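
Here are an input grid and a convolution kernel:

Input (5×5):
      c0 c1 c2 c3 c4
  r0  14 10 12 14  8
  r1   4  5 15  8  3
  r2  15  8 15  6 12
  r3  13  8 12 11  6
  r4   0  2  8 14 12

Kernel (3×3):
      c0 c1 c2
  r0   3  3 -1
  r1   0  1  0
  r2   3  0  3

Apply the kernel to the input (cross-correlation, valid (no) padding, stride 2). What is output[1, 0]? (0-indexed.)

The receptive field on the input at this output position is [15 8 15 / 13 8 12 / 0 2 8]. Elementwise product with the kernel and sum: 15·3 + 8·3 + 15·-1 + 8·1 + 0·3 + 8·3.

86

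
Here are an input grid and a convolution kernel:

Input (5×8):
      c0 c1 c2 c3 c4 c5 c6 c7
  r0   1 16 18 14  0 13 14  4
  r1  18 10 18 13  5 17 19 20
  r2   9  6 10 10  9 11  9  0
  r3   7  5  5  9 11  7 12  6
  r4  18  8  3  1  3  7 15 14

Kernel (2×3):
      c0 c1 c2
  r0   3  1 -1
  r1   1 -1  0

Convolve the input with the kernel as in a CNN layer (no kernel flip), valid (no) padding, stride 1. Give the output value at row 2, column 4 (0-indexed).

The receptive field on the input at this output position is [9 11 9 / 11 7 12]. Elementwise product with the kernel and sum: 9·3 + 11·1 + 9·-1 + 11·1 + 7·-1.

33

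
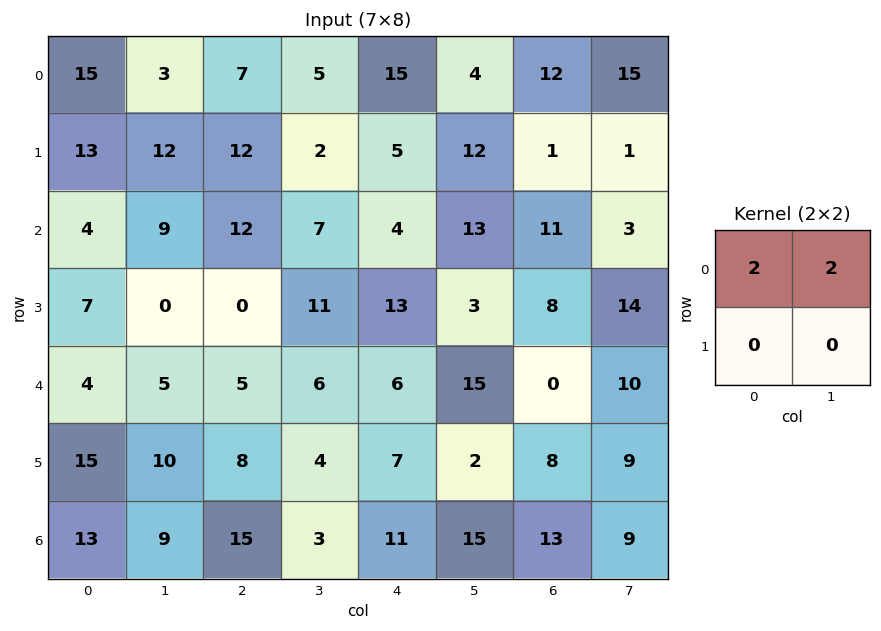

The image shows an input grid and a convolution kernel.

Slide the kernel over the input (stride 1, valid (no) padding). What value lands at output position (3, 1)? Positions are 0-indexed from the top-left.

The receptive field on the input at this output position is [0 0 / 5 5]. Elementwise product with the kernel and sum: 0·2 + 0·2.

0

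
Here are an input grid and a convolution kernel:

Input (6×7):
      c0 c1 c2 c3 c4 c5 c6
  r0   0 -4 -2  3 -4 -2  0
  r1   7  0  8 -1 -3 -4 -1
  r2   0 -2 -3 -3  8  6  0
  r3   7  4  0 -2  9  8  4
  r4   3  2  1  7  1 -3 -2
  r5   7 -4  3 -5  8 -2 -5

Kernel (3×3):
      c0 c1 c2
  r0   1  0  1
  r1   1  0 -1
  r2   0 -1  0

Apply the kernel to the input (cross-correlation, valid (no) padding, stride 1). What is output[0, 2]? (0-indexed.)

The receptive field on the input at this output position is [-2 3 -4 / 8 -1 -3 / -3 -3 8]. Elementwise product with the kernel and sum: -2·1 + -4·1 + 8·1 + -3·-1 + -3·-1.

8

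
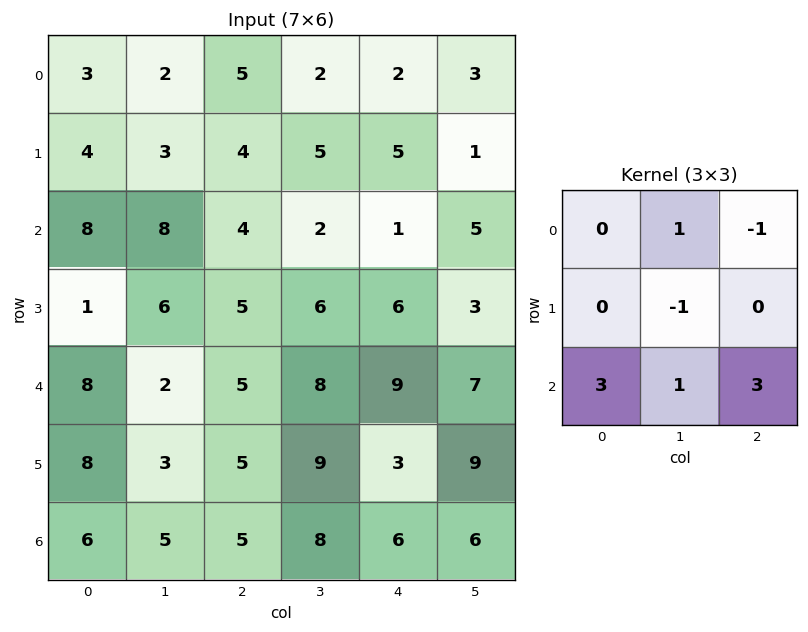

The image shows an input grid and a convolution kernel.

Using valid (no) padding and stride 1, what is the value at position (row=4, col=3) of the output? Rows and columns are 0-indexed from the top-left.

The receptive field on the input at this output position is [8 9 7 / 9 3 9 / 8 6 6]. Elementwise product with the kernel and sum: 9·1 + 7·-1 + 3·-1 + 8·3 + 6·1 + 6·3.

47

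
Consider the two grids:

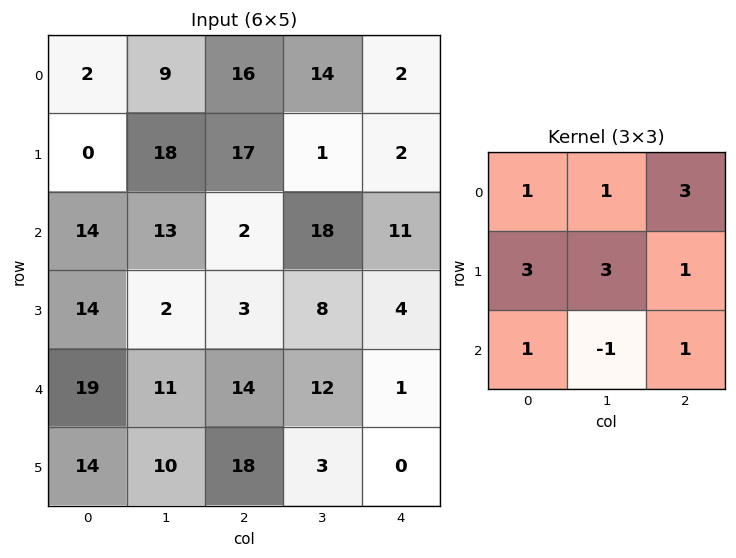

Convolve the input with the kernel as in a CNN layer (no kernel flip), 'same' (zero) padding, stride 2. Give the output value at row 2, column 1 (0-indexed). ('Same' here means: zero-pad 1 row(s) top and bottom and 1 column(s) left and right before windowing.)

The receptive field on the zero-padded input at this output position is [2 3 8 / 11 14 12 / 10 18 3]. Elementwise product with the kernel and sum: 2·1 + 3·1 + 8·3 + 11·3 + 14·3 + 12·1 + 10·1 + 18·-1 + 3·1.

111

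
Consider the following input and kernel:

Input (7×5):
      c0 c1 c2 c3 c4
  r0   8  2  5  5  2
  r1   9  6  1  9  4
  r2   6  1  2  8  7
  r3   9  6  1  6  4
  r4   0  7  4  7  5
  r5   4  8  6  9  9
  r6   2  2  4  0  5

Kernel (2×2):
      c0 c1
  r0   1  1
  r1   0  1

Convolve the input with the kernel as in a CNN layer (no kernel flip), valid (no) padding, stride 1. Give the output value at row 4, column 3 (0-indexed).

21

The receptive field on the input at this output position is [7 5 / 9 9]. Elementwise product with the kernel and sum: 7·1 + 5·1 + 9·1.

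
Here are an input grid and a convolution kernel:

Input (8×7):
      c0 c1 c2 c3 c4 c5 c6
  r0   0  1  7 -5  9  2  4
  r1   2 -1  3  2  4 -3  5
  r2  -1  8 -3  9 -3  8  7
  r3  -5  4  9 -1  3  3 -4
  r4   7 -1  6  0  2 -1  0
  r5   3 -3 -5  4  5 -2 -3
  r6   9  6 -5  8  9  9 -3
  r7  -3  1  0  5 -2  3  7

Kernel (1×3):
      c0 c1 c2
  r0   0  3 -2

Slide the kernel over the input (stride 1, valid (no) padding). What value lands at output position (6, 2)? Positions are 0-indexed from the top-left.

The receptive field on the input at this output position is [-5 8 9]. Elementwise product with the kernel and sum: 8·3 + 9·-2.

6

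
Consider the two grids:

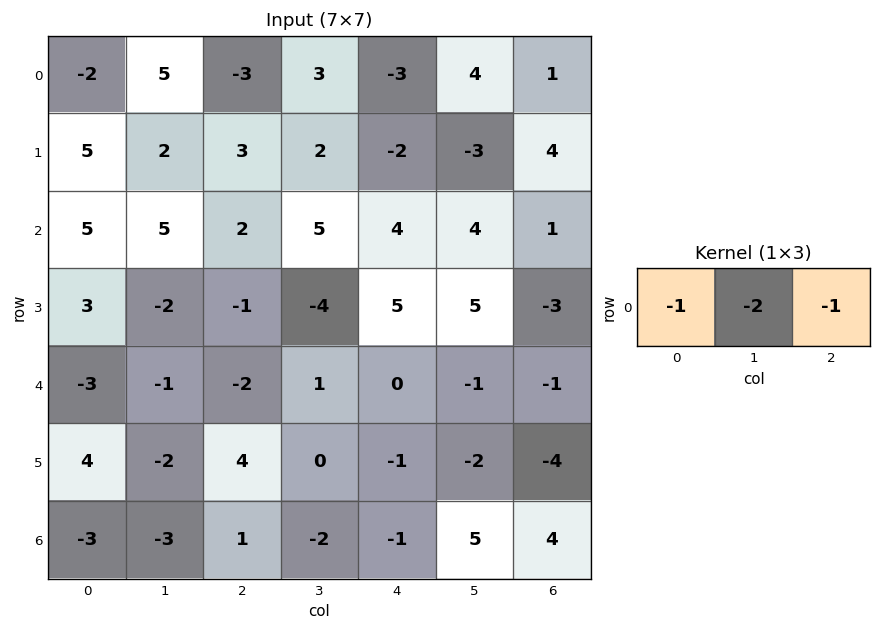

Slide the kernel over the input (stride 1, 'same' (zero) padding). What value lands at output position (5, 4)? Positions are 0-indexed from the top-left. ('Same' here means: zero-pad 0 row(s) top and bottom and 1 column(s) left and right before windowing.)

The receptive field on the zero-padded input at this output position is [0 -1 -2]. Elementwise product with the kernel and sum: 0·-1 + -1·-2 + -2·-1.

4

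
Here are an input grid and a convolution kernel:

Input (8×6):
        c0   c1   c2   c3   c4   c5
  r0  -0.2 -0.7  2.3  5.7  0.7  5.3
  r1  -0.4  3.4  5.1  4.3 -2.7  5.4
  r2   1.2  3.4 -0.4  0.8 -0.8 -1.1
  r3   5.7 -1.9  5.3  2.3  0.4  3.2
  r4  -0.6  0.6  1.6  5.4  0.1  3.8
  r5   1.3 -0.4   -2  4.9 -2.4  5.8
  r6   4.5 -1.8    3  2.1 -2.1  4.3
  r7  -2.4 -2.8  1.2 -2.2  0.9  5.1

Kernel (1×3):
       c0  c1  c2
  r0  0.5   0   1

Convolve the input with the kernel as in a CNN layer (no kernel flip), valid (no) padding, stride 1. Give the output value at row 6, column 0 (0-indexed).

5.25

The receptive field on the input at this output position is [4.5 -1.8 3]. Elementwise product with the kernel and sum: 4.5·0.5 + 3·1.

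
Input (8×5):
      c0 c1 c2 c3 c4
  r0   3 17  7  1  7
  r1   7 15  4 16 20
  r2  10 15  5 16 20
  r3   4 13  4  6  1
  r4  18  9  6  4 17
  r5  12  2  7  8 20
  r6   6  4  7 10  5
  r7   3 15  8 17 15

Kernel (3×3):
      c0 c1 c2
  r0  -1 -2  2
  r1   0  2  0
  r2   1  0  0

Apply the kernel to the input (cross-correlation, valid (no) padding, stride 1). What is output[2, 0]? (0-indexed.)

The receptive field on the input at this output position is [10 15 5 / 4 13 4 / 18 9 6]. Elementwise product with the kernel and sum: 10·-1 + 15·-2 + 5·2 + 13·2 + 18·1.

14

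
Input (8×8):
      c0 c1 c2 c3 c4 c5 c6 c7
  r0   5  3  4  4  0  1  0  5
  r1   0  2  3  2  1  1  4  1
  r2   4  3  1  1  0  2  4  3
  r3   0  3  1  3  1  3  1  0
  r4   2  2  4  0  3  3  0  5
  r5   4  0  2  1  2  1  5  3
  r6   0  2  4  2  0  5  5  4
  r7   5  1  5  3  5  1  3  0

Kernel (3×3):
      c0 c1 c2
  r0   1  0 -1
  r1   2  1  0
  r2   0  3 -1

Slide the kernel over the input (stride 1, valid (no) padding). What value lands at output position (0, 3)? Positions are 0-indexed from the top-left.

The receptive field on the input at this output position is [4 0 1 / 2 1 1 / 1 0 2]. Elementwise product with the kernel and sum: 4·1 + 1·-1 + 2·2 + 1·1 + 0·3 + 2·-1.

6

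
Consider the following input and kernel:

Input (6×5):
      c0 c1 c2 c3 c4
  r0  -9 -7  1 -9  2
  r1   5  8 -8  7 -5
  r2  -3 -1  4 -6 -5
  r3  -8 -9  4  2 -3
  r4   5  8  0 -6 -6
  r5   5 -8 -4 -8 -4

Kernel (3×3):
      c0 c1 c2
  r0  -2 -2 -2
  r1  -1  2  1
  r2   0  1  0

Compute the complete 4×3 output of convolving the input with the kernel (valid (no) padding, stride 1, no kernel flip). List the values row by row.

32 17 23
-14 -7 -7
2 25 5
29 -12 -32

Output[0,0]: The receptive field on the input at this output position is [-9 -7 1 / 5 8 -8 / -3 -1 4]. Elementwise product with the kernel and sum: -9·-2 + -7·-2 + 1·-2 + 5·-1 + 8·2 + -8·1 + -1·1.
Output[0,1]: The receptive field on the input at this output position is [-7 1 -9 / 8 -8 7 / -1 4 -6]. Elementwise product with the kernel and sum: -7·-2 + 1·-2 + -9·-2 + 8·-1 + -8·2 + 7·1 + 4·1.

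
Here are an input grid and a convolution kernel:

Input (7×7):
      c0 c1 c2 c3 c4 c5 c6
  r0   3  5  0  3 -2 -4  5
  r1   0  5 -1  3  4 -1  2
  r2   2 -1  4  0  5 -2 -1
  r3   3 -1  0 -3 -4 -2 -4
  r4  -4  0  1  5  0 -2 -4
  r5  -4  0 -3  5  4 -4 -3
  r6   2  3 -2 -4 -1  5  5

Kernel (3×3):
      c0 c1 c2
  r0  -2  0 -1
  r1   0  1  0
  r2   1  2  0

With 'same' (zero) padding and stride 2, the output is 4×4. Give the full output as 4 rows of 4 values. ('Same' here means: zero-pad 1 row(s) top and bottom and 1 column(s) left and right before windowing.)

3 3 9 8
3 -10 -11 -9
-11 0 21 -10
2 -7 -7 13

Output[0,0]: The receptive field on the zero-padded input at this output position is [0 0 0 / 0 3 5 / 0 0 5]. Elementwise product with the kernel and sum: 0·-2 + 0·-1 + 3·1 + 0·1 + 0·2.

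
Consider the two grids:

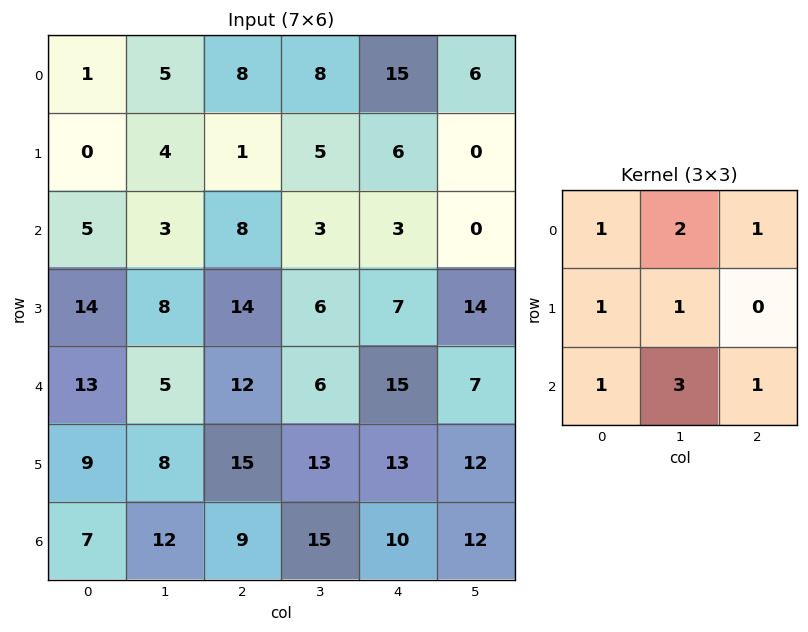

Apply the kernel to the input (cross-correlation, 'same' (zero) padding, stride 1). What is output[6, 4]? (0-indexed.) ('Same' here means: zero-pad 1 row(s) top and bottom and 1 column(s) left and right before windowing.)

76

The receptive field on the zero-padded input at this output position is [13 13 12 / 15 10 12 / 0 0 0]. Elementwise product with the kernel and sum: 13·1 + 13·2 + 12·1 + 15·1 + 10·1 + 0·1 + 0·3 + 0·1.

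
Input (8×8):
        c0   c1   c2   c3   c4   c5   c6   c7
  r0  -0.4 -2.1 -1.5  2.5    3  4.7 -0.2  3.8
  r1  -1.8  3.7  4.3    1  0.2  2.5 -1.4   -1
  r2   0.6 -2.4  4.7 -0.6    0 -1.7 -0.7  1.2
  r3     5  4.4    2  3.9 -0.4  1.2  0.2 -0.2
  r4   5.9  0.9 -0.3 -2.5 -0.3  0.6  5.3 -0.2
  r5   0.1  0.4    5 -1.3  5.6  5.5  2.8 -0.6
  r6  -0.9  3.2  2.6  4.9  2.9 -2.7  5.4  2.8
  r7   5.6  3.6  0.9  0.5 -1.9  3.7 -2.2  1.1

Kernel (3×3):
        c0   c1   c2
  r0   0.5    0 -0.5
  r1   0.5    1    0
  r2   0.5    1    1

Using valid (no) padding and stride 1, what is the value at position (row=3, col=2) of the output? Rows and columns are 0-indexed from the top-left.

5.35

The receptive field on the input at this output position is [2 3.9 -0.4 / -0.3 -2.5 -0.3 / 5 -1.3 5.6]. Elementwise product with the kernel and sum: 2·0.5 + -0.4·-0.5 + -0.3·0.5 + -2.5·1 + 5·0.5 + -1.3·1 + 5.6·1.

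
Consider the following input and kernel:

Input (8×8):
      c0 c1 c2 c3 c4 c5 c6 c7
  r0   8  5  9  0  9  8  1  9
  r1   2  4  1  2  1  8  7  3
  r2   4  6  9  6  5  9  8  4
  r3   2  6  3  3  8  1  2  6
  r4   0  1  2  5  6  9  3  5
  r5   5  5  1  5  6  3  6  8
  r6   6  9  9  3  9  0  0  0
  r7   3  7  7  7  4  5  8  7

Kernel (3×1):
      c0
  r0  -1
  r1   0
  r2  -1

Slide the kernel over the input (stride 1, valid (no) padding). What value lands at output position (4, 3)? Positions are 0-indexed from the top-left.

-8

The receptive field on the input at this output position is [5 / 5 / 3]. Elementwise product with the kernel and sum: 5·-1 + 3·-1.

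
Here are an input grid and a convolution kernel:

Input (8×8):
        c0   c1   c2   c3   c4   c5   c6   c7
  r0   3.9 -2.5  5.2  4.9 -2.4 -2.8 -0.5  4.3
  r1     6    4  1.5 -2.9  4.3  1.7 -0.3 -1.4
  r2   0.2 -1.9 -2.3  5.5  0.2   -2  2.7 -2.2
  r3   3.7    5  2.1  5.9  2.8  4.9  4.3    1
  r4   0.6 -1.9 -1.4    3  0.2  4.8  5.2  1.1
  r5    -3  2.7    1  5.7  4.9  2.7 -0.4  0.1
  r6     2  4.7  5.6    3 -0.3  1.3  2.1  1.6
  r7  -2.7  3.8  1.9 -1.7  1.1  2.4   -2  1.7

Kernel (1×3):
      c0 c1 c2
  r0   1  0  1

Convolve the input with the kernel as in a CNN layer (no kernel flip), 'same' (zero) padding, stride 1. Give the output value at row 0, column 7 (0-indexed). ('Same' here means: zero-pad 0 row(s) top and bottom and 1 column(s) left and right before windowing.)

The receptive field on the zero-padded input at this output position is [-0.5 4.3 0]. Elementwise product with the kernel and sum: -0.5·1 + 0·1.

-0.5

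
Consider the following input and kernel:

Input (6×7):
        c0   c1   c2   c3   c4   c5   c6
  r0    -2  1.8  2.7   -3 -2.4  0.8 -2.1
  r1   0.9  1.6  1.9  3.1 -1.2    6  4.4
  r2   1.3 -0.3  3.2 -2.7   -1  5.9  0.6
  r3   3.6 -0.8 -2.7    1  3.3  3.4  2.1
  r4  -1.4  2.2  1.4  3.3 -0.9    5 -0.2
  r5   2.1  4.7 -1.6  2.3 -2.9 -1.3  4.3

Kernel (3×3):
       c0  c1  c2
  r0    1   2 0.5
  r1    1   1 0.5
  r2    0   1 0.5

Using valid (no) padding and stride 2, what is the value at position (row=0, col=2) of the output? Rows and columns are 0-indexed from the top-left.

The receptive field on the input at this output position is [-2.4 0.8 -2.1 / -1.2 6 4.4 / -1 5.9 0.6]. Elementwise product with the kernel and sum: -2.4·1 + 0.8·2 + -2.1·0.5 + -1.2·1 + 6·1 + 4.4·0.5 + 5.9·1 + 0.6·0.5.

11.35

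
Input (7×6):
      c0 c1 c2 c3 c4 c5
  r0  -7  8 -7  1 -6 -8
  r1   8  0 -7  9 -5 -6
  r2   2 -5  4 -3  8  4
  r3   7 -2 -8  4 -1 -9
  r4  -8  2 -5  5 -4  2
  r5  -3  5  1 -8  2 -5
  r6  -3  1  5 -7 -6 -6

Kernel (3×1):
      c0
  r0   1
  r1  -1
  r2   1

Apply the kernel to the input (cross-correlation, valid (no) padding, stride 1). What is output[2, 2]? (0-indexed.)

7

The receptive field on the input at this output position is [4 / -8 / -5]. Elementwise product with the kernel and sum: 4·1 + -8·-1 + -5·1.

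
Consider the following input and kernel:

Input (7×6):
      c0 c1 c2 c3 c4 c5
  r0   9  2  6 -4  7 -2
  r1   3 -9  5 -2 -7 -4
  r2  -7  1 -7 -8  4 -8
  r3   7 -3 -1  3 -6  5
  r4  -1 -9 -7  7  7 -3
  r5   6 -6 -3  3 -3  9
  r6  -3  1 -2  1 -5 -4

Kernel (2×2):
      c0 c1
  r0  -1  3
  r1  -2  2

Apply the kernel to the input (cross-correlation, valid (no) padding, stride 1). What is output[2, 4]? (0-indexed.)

-6

The receptive field on the input at this output position is [4 -8 / -6 5]. Elementwise product with the kernel and sum: 4·-1 + -8·3 + -6·-2 + 5·2.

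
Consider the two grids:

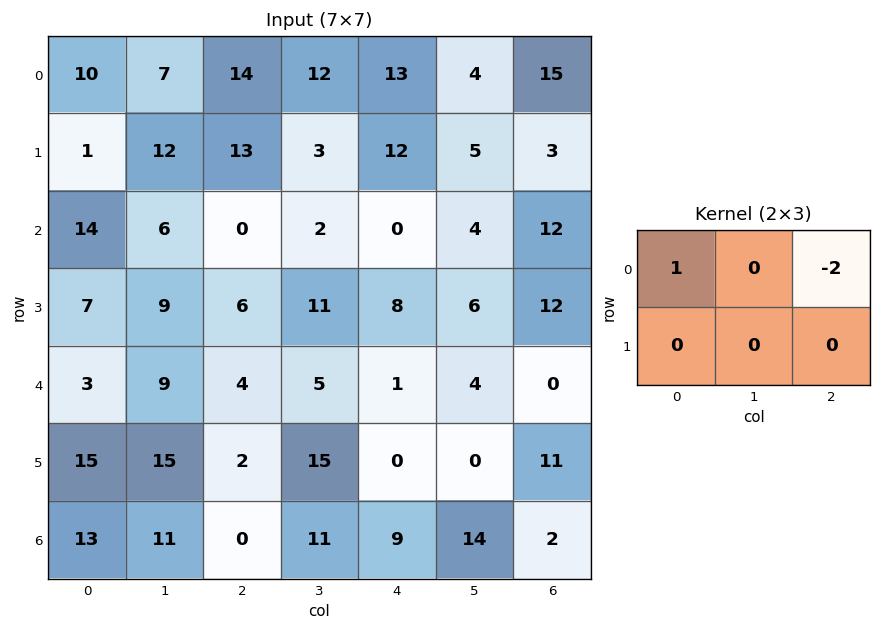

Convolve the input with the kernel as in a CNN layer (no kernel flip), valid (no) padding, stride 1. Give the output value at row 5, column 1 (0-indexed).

The receptive field on the input at this output position is [15 2 15 / 11 0 11]. Elementwise product with the kernel and sum: 15·1 + 15·-2.

-15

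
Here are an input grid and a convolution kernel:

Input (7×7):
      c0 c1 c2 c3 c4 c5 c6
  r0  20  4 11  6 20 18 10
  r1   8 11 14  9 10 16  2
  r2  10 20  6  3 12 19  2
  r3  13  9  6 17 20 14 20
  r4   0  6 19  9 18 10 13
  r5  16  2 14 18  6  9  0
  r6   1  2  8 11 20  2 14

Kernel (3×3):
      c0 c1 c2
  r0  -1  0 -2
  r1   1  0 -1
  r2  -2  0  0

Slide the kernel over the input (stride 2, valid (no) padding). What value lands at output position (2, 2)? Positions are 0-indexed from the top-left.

-78

The receptive field on the input at this output position is [18 10 13 / 6 9 0 / 20 2 14]. Elementwise product with the kernel and sum: 18·-1 + 13·-2 + 6·1 + 0·-1 + 20·-2.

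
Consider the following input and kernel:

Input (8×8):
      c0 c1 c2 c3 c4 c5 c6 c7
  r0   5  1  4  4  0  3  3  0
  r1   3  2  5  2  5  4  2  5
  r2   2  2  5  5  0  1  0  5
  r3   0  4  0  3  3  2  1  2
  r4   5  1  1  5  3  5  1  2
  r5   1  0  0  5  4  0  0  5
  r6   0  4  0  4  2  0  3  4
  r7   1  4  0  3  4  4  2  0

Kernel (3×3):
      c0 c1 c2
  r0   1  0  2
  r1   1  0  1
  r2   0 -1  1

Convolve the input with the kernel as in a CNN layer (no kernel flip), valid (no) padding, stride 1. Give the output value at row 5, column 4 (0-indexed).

The receptive field on the input at this output position is [4 0 0 / 2 0 3 / 4 4 2]. Elementwise product with the kernel and sum: 4·1 + 0·2 + 2·1 + 3·1 + 4·-1 + 2·1.

7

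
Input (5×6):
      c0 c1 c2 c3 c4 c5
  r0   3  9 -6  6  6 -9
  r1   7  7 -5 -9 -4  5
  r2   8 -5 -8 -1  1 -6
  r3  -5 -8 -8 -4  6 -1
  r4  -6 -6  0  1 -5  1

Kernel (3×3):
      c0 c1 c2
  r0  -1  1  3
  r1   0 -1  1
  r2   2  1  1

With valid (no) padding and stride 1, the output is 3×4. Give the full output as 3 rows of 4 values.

-21 -20 19 -25
-44 -60 -28 10
-55 -13 16 -25

Output[0,0]: The receptive field on the input at this output position is [3 9 -6 / 7 7 -5 / 8 -5 -8]. Elementwise product with the kernel and sum: 3·-1 + 9·1 + -6·3 + 7·-1 + -5·1 + 8·2 + -5·1 + -8·1.
Output[0,1]: The receptive field on the input at this output position is [9 -6 6 / 7 -5 -9 / -5 -8 -1]. Elementwise product with the kernel and sum: 9·-1 + -6·1 + 6·3 + -5·-1 + -9·1 + -5·2 + -8·1 + -1·1.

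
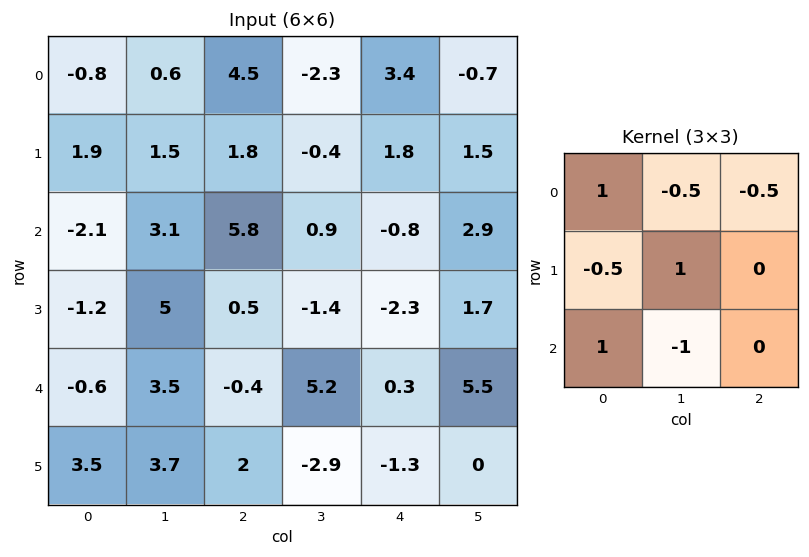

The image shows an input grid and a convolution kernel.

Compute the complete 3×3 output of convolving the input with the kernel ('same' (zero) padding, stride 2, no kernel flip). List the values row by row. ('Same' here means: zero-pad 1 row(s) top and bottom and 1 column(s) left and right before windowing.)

Output[0,0]: The receptive field on the zero-padded input at this output position is [0 0 0 / 0 -0.8 0.6 / 0 1.9 1.5]. Elementwise product with the kernel and sum: 0·1 + 0·-0.5 + 0·-0.5 + 0·-0.5 + -0.8·1 + 0·1 + 1.9·-1.
Output[0,1]: The receptive field on the zero-padded input at this output position is [0 0 0 / 0.6 4.5 -2.3 / 1.5 1.8 -0.4]. Elementwise product with the kernel and sum: 0·1 + 0·-0.5 + 0·-0.5 + 0.6·-0.5 + 4.5·1 + 1.5·1 + 1.8·-1.

-2.7 3.9 2.35
-2.6 9.55 -2.4
-6 5 -5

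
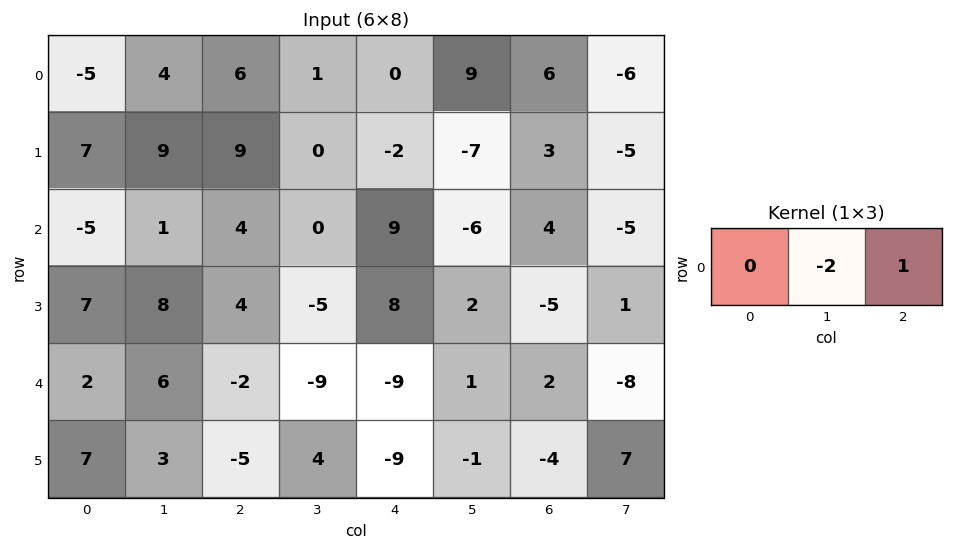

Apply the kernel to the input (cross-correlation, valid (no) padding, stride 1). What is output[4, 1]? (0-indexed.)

-5

The receptive field on the input at this output position is [6 -2 -9]. Elementwise product with the kernel and sum: -2·-2 + -9·1.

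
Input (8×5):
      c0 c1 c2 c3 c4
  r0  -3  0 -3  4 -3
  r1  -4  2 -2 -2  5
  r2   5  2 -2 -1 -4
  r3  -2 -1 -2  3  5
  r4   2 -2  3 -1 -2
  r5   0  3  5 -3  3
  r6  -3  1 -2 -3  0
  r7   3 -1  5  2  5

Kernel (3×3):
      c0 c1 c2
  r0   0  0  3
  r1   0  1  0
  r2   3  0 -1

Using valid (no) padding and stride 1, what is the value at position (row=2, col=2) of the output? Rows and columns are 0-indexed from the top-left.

The receptive field on the input at this output position is [-2 -1 -4 / -2 3 5 / 3 -1 -2]. Elementwise product with the kernel and sum: -4·3 + 3·1 + 3·3 + -2·-1.

2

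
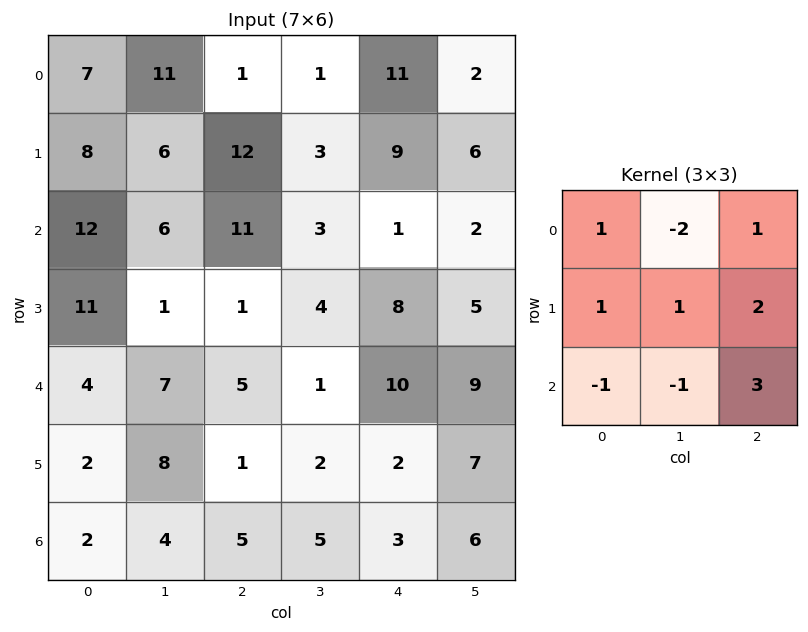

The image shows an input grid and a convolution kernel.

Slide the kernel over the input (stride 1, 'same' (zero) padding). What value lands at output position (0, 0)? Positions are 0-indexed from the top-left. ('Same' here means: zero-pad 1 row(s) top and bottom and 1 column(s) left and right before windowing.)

The receptive field on the zero-padded input at this output position is [0 0 0 / 0 7 11 / 0 8 6]. Elementwise product with the kernel and sum: 0·1 + 0·-2 + 0·1 + 0·1 + 7·1 + 11·2 + 0·-1 + 8·-1 + 6·3.

39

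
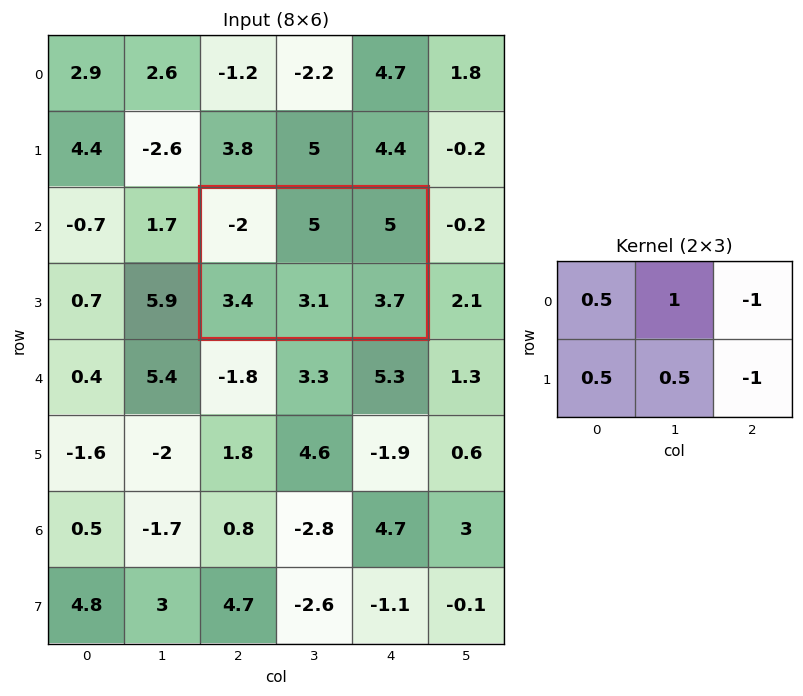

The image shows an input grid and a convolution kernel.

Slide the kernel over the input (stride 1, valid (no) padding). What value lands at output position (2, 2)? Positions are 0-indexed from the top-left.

The receptive field on the input at this output position is [-2 5 5 / 3.4 3.1 3.7]. Elementwise product with the kernel and sum: -2·0.5 + 5·1 + 5·-1 + 3.4·0.5 + 3.1·0.5 + 3.7·-1.

-1.45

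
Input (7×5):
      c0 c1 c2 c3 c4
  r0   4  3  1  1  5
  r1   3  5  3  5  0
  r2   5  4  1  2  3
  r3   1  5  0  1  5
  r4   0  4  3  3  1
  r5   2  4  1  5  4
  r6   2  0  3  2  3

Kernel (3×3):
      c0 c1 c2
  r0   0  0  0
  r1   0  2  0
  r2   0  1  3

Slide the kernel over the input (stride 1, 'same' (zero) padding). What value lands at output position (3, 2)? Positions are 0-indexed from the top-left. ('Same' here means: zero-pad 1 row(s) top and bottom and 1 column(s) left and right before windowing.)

12

The receptive field on the zero-padded input at this output position is [4 1 2 / 5 0 1 / 4 3 3]. Elementwise product with the kernel and sum: 0·2 + 3·1 + 3·3.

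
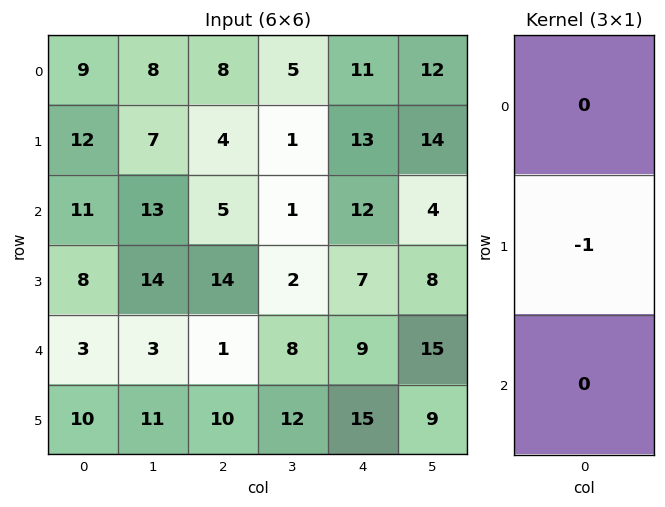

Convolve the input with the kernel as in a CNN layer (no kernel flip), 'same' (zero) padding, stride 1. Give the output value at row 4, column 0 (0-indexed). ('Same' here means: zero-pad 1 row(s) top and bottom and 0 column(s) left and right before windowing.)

The receptive field on the zero-padded input at this output position is [8 / 3 / 10]. Elementwise product with the kernel and sum: 3·-1.

-3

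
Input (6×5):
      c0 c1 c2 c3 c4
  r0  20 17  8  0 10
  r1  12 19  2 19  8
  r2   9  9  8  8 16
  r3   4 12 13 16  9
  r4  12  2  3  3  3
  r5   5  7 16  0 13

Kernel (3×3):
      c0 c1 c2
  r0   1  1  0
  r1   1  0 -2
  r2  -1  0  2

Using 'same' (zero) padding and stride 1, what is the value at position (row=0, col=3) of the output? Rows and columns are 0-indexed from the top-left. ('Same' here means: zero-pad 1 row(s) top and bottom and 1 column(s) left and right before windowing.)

2

The receptive field on the zero-padded input at this output position is [0 0 0 / 8 0 10 / 2 19 8]. Elementwise product with the kernel and sum: 0·1 + 0·1 + 8·1 + 10·-2 + 2·-1 + 8·2.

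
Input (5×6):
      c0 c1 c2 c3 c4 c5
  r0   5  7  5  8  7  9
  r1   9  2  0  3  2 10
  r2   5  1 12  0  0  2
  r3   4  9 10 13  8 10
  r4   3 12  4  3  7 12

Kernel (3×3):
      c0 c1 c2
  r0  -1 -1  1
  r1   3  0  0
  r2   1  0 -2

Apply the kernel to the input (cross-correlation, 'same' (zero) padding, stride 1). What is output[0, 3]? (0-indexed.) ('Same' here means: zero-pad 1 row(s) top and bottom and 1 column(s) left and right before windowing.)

11

The receptive field on the zero-padded input at this output position is [0 0 0 / 5 8 7 / 0 3 2]. Elementwise product with the kernel and sum: 0·-1 + 0·-1 + 0·1 + 5·3 + 0·1 + 2·-2.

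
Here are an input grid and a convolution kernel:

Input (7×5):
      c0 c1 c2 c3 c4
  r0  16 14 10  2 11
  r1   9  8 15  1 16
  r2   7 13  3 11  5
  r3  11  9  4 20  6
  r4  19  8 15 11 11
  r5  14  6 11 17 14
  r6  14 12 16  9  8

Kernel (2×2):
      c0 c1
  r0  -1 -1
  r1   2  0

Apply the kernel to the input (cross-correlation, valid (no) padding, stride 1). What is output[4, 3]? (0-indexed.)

12

The receptive field on the input at this output position is [11 11 / 17 14]. Elementwise product with the kernel and sum: 11·-1 + 11·-1 + 17·2.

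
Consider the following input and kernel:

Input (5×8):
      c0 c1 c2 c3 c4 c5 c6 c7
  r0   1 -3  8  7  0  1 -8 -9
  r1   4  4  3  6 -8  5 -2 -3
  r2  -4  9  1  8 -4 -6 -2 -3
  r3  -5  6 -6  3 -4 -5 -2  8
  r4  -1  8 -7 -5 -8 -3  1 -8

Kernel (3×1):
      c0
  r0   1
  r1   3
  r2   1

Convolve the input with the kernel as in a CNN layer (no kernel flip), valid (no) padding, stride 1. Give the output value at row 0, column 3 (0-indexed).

33

The receptive field on the input at this output position is [7 / 6 / 8]. Elementwise product with the kernel and sum: 7·1 + 6·3 + 8·1.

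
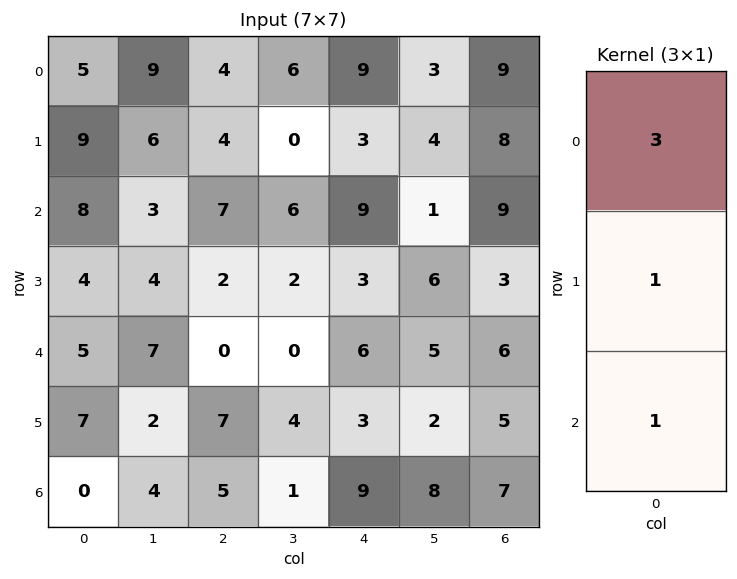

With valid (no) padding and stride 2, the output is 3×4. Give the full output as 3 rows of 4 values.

Output[0,0]: The receptive field on the input at this output position is [5 / 9 / 8]. Elementwise product with the kernel and sum: 5·3 + 9·1 + 8·1.

32 23 39 44
33 23 36 36
22 12 30 30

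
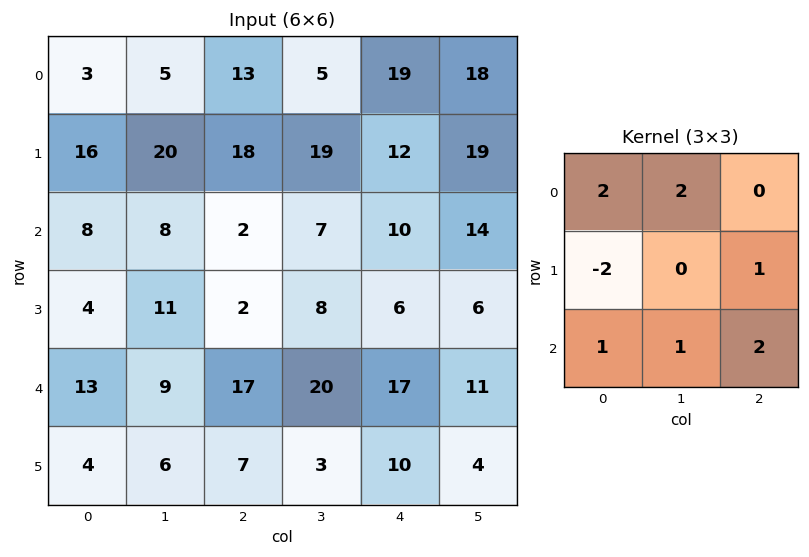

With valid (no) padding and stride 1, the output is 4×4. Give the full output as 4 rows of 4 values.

22 39 41 74
77 96 102 88
82 72 91 83
45 47 33 20

Output[0,0]: The receptive field on the input at this output position is [3 5 13 / 16 20 18 / 8 8 2]. Elementwise product with the kernel and sum: 3·2 + 5·2 + 16·-2 + 18·1 + 8·1 + 8·1 + 2·2.
Output[0,1]: The receptive field on the input at this output position is [5 13 5 / 20 18 19 / 8 2 7]. Elementwise product with the kernel and sum: 5·2 + 13·2 + 20·-2 + 19·1 + 8·1 + 2·1 + 7·2.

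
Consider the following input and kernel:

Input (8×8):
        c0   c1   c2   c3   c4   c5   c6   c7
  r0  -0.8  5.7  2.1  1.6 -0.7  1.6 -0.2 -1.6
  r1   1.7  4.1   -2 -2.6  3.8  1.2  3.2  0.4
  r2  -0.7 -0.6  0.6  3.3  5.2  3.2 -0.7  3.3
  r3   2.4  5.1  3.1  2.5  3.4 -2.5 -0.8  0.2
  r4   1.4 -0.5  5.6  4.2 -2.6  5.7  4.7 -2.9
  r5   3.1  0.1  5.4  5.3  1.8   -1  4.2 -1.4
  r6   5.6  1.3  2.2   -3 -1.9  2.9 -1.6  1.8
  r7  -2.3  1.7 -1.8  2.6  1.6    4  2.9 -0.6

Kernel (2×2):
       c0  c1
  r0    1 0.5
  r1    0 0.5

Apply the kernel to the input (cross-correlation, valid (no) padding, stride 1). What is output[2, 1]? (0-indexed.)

1.25

The receptive field on the input at this output position is [-0.6 0.6 / 5.1 3.1]. Elementwise product with the kernel and sum: -0.6·1 + 0.6·0.5 + 3.1·0.5.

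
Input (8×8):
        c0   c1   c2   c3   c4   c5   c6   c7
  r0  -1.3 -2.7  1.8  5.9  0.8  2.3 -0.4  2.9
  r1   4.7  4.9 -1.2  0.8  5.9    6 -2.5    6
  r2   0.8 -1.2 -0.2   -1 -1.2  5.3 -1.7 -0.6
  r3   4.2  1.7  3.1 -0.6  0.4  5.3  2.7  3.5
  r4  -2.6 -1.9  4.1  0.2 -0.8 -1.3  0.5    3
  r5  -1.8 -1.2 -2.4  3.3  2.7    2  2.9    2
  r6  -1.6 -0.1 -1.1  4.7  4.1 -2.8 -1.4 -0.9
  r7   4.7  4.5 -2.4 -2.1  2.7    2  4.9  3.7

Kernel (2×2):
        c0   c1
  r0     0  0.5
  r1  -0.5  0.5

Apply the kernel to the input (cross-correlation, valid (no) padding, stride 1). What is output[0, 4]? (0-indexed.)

The receptive field on the input at this output position is [0.8 2.3 / 5.9 6]. Elementwise product with the kernel and sum: 2.3·0.5 + 5.9·-0.5 + 6·0.5.

1.2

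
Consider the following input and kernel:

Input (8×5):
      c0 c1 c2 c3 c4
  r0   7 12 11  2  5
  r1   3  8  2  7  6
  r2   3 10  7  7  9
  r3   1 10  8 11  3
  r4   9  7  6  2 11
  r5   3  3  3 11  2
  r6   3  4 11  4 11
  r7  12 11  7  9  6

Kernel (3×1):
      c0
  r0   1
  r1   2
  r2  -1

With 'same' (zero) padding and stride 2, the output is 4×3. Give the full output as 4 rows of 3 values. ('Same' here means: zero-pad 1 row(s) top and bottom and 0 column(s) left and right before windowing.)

11 20 4
8 8 21
16 17 23
-3 18 18

Output[0,0]: The receptive field on the zero-padded input at this output position is [0 / 7 / 3]. Elementwise product with the kernel and sum: 0·1 + 7·2 + 3·-1.
Output[0,1]: The receptive field on the zero-padded input at this output position is [0 / 11 / 2]. Elementwise product with the kernel and sum: 0·1 + 11·2 + 2·-1.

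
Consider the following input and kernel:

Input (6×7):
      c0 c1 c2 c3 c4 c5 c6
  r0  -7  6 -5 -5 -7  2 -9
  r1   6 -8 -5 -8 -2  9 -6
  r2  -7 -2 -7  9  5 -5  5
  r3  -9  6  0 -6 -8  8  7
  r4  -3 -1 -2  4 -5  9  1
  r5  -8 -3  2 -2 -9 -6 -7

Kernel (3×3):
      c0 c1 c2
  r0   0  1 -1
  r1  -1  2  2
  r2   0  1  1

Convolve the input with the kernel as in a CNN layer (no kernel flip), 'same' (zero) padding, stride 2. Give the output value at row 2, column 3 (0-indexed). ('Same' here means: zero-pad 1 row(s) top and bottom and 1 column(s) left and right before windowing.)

The receptive field on the zero-padded input at this output position is [8 7 0 / 9 1 0 / -6 -7 0]. Elementwise product with the kernel and sum: 7·1 + 0·-1 + 9·-1 + 1·2 + 0·2 + -7·1 + 0·1.

-7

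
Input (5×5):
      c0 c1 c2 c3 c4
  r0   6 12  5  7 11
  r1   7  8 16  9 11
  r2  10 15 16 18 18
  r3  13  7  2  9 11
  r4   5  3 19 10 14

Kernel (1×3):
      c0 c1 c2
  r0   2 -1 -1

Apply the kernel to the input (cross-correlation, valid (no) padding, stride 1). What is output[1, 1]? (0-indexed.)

-9

The receptive field on the input at this output position is [8 16 9]. Elementwise product with the kernel and sum: 8·2 + 16·-1 + 9·-1.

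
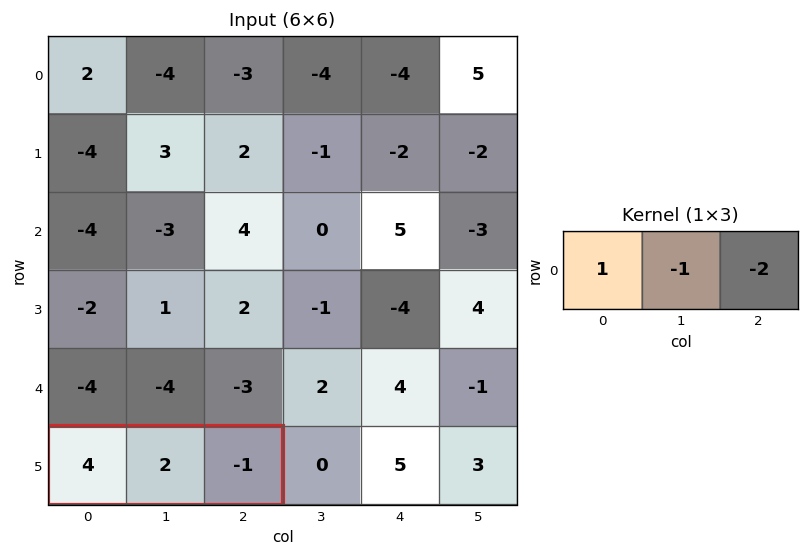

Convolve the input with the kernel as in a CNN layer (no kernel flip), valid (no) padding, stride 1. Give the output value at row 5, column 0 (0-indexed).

4

The receptive field on the input at this output position is [4 2 -1]. Elementwise product with the kernel and sum: 4·1 + 2·-1 + -1·-2.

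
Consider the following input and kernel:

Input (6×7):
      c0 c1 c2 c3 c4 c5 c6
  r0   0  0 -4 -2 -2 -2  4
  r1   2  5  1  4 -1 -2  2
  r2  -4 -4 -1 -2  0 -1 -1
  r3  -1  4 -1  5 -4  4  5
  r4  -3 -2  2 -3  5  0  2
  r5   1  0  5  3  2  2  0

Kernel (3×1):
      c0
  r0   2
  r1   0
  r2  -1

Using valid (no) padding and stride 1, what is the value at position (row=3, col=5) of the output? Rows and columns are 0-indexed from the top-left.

6

The receptive field on the input at this output position is [4 / 0 / 2]. Elementwise product with the kernel and sum: 4·2 + 2·-1.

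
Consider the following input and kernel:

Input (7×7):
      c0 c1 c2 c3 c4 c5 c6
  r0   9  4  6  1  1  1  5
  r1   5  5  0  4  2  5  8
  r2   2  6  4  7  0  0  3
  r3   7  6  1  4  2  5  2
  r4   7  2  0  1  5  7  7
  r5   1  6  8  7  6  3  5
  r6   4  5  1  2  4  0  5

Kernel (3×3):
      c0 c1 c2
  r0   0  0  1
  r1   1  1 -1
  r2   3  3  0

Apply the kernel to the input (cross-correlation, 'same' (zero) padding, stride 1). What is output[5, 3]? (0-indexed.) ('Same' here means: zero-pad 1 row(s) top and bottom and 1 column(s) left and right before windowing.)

23

The receptive field on the zero-padded input at this output position is [0 1 5 / 8 7 6 / 1 2 4]. Elementwise product with the kernel and sum: 5·1 + 8·1 + 7·1 + 6·-1 + 1·3 + 2·3.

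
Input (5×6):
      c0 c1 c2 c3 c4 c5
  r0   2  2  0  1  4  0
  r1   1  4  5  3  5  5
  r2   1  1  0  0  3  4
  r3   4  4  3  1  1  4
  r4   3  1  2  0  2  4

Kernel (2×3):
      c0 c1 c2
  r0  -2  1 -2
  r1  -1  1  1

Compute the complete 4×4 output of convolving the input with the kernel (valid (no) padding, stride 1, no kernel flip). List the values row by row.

Output[0,0]: The receptive field on the input at this output position is [2 2 0 / 1 4 5]. Elementwise product with the kernel and sum: 2·-2 + 2·1 + 0·-2 + 1·-1 + 4·1 + 5·1.
Output[0,1]: The receptive field on the input at this output position is [2 0 1 / 4 5 3]. Elementwise product with the kernel and sum: 2·-2 + 0·1 + 1·-2 + 4·-1 + 5·1 + 3·1.

6 -2 -4 9
-8 -10 -14 -4
2 -2 -7 -1
-10 -6 -7 -3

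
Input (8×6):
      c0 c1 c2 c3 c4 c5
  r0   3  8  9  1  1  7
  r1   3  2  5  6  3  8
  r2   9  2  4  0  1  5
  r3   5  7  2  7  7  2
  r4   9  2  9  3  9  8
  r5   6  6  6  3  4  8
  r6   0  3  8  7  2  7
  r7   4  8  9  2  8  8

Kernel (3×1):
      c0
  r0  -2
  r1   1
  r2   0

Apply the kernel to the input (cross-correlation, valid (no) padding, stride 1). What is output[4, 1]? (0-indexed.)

The receptive field on the input at this output position is [2 / 6 / 3]. Elementwise product with the kernel and sum: 2·-2 + 6·1.

2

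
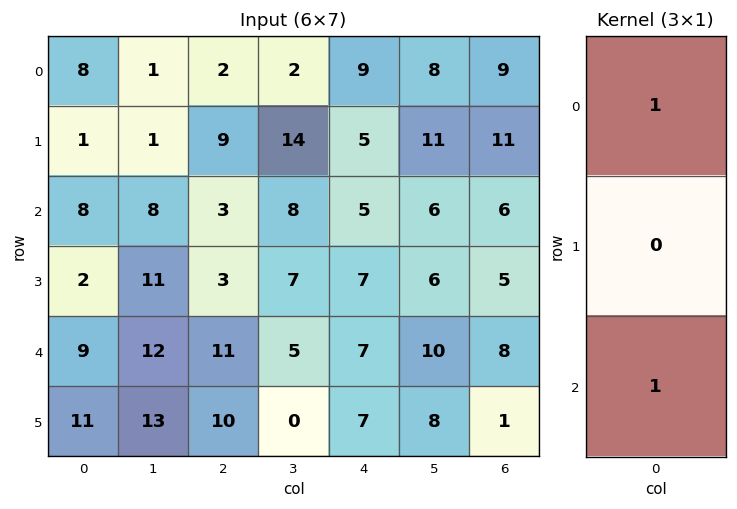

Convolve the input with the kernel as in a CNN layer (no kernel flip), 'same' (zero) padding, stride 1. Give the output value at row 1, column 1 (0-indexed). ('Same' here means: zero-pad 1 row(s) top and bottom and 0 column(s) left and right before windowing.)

9

The receptive field on the zero-padded input at this output position is [1 / 1 / 8]. Elementwise product with the kernel and sum: 1·1 + 8·1.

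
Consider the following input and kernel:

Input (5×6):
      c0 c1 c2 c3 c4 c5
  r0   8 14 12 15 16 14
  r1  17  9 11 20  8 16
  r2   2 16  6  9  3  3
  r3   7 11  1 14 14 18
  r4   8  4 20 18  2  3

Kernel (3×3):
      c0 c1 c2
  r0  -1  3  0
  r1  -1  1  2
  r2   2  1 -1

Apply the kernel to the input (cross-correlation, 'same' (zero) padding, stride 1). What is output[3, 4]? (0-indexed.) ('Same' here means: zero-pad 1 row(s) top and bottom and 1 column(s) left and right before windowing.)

71

The receptive field on the zero-padded input at this output position is [9 3 3 / 14 14 18 / 18 2 3]. Elementwise product with the kernel and sum: 9·-1 + 3·3 + 14·-1 + 14·1 + 18·2 + 18·2 + 2·1 + 3·-1.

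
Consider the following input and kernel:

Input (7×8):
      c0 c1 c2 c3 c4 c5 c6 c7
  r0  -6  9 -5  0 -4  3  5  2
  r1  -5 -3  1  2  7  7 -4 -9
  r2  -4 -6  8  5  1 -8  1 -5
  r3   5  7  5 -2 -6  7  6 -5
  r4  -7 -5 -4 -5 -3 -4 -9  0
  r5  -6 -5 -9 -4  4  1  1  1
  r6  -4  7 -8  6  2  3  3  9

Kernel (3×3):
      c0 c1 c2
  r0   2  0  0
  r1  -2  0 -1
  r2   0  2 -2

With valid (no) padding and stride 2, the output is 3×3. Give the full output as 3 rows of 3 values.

-31 -11 -36
-25 8 18
37 14 -15

Output[0,0]: The receptive field on the input at this output position is [-6 9 -5 / -5 -3 1 / -4 -6 8]. Elementwise product with the kernel and sum: -6·2 + -5·-2 + 1·-1 + -6·2 + 8·-2.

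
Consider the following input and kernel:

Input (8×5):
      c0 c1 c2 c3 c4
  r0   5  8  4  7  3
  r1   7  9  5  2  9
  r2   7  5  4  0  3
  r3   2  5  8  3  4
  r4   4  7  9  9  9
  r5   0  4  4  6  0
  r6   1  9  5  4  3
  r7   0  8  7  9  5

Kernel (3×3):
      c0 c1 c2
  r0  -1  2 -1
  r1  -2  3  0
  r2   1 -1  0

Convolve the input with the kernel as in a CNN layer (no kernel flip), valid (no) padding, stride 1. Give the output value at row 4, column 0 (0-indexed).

5

The receptive field on the input at this output position is [4 7 9 / 0 4 4 / 1 9 5]. Elementwise product with the kernel and sum: 4·-1 + 7·2 + 9·-1 + 0·-2 + 4·3 + 1·1 + 9·-1.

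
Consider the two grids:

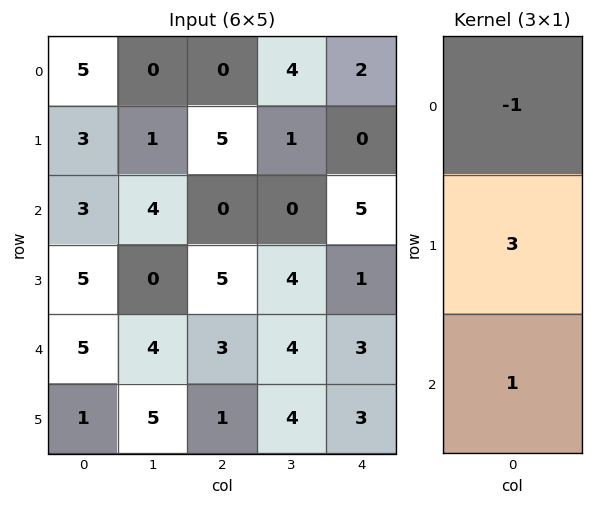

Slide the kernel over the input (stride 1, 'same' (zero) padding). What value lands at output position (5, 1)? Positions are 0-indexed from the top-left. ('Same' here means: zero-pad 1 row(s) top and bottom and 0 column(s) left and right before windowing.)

The receptive field on the zero-padded input at this output position is [4 / 5 / 0]. Elementwise product with the kernel and sum: 4·-1 + 5·3 + 0·1.

11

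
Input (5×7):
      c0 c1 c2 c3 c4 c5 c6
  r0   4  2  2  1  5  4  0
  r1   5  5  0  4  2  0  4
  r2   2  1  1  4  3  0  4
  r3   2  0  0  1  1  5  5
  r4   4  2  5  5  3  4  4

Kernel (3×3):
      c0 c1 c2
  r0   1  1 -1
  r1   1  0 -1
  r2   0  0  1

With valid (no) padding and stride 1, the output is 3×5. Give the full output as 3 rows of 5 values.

Output[0,0]: The receptive field on the input at this output position is [4 2 2 / 5 5 0 / 2 1 1]. Elementwise product with the kernel and sum: 4·1 + 2·1 + 2·-1 + 5·1 + 0·-1 + 1·1.
Output[0,1]: The receptive field on the input at this output position is [2 2 1 / 5 0 4 / 1 1 4]. Elementwise product with the kernel and sum: 2·1 + 2·1 + 1·-1 + 5·1 + 4·-1 + 4·1.

10 8 -1 6 11
11 -1 1 15 2
9 2 4 7 -1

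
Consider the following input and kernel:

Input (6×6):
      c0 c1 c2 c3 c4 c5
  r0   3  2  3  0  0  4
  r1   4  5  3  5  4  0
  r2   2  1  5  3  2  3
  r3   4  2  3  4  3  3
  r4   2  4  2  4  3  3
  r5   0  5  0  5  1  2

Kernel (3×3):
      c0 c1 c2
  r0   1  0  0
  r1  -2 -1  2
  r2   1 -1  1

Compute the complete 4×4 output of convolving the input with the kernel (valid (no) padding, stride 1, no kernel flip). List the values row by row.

Output[0,0]: The receptive field on the input at this output position is [3 2 3 / 4 5 3 / 2 1 5]. Elementwise product with the kernel and sum: 3·1 + 4·-2 + 5·-1 + 3·2 + 2·1 + 1·-1 + 5·1.
Output[0,1]: The receptive field on the input at this output position is [2 3 0 / 5 3 5 / 1 5 3]. Elementwise product with the kernel and sum: 2·1 + 5·-2 + 3·-1 + 5·2 + 1·1 + 5·-1 + 3·1.

2 -2 4 -10
14 7 -4 7
-2 8 2 2
-5 10 -3 5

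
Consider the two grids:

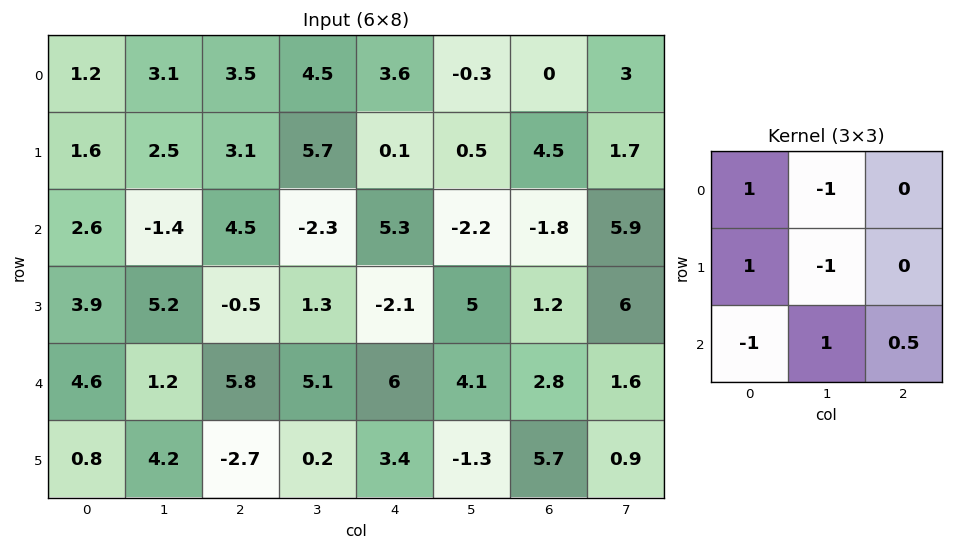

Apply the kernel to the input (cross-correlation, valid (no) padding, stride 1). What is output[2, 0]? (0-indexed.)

2.2

The receptive field on the input at this output position is [2.6 -1.4 4.5 / 3.9 5.2 -0.5 / 4.6 1.2 5.8]. Elementwise product with the kernel and sum: 2.6·1 + -1.4·-1 + 3.9·1 + 5.2·-1 + 4.6·-1 + 1.2·1 + 5.8·0.5.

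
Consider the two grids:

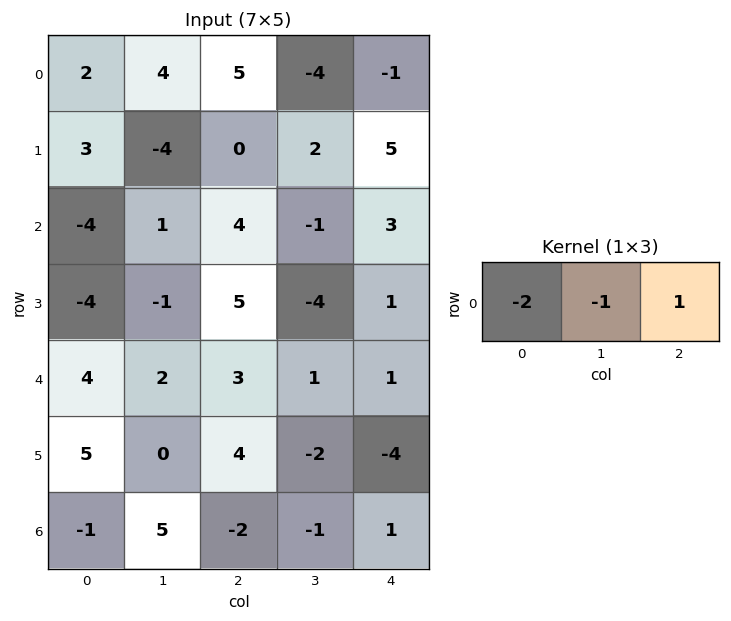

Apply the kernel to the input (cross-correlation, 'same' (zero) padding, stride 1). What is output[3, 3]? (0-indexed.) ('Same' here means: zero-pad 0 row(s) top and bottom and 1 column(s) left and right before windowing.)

The receptive field on the zero-padded input at this output position is [5 -4 1]. Elementwise product with the kernel and sum: 5·-2 + -4·-1 + 1·1.

-5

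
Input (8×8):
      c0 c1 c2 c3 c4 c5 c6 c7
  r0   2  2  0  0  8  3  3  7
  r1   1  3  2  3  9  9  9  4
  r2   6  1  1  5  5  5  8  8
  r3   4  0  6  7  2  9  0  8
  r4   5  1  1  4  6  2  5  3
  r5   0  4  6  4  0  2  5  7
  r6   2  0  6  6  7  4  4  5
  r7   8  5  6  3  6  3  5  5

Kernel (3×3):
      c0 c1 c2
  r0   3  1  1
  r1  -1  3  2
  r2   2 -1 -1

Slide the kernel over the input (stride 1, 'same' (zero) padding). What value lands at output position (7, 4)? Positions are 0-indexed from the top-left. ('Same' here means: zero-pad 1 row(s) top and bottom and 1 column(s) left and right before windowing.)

The receptive field on the zero-padded input at this output position is [6 7 4 / 3 6 3 / 0 0 0]. Elementwise product with the kernel and sum: 6·3 + 7·1 + 4·1 + 3·-1 + 6·3 + 3·2 + 0·2 + 0·-1 + 0·-1.

50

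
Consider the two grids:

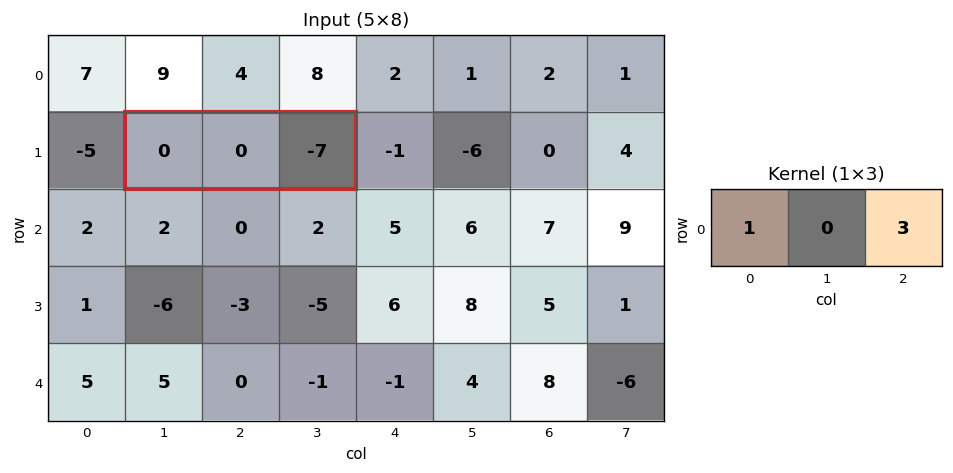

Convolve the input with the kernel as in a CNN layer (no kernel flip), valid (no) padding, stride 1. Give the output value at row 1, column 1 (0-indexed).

The receptive field on the input at this output position is [0 0 -7]. Elementwise product with the kernel and sum: 0·1 + -7·3.

-21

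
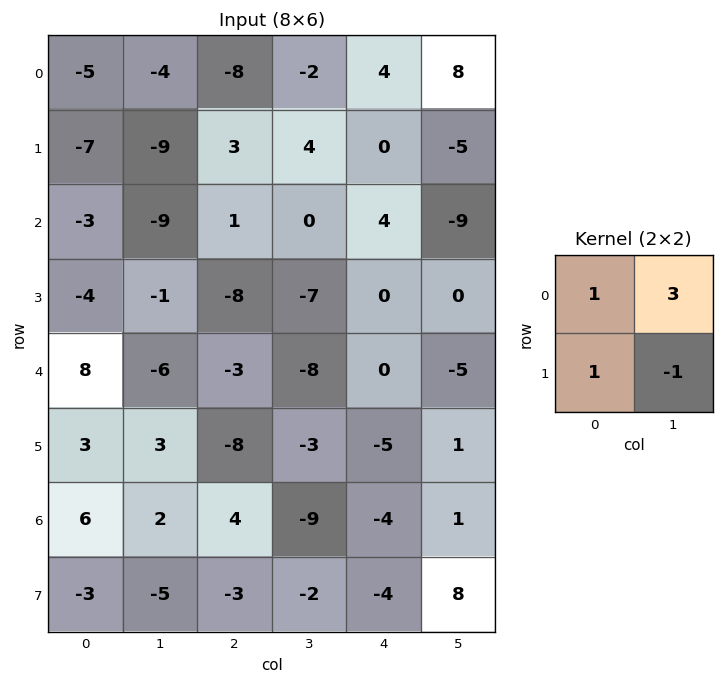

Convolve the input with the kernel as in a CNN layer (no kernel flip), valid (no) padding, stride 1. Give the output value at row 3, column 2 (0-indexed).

The receptive field on the input at this output position is [-8 -7 / -3 -8]. Elementwise product with the kernel and sum: -8·1 + -7·3 + -3·1 + -8·-1.

-24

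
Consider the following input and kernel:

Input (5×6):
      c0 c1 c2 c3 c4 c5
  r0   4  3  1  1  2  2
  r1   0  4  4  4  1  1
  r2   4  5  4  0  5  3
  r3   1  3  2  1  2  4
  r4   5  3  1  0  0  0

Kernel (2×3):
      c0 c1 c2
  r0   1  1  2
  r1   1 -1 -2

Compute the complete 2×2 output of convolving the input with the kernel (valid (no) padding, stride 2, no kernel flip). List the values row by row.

-3 4
11 11

Output[0,0]: The receptive field on the input at this output position is [4 3 1 / 0 4 4]. Elementwise product with the kernel and sum: 4·1 + 3·1 + 1·2 + 0·1 + 4·-1 + 4·-2.
Output[0,1]: The receptive field on the input at this output position is [1 1 2 / 4 4 1]. Elementwise product with the kernel and sum: 1·1 + 1·1 + 2·2 + 4·1 + 4·-1 + 1·-2.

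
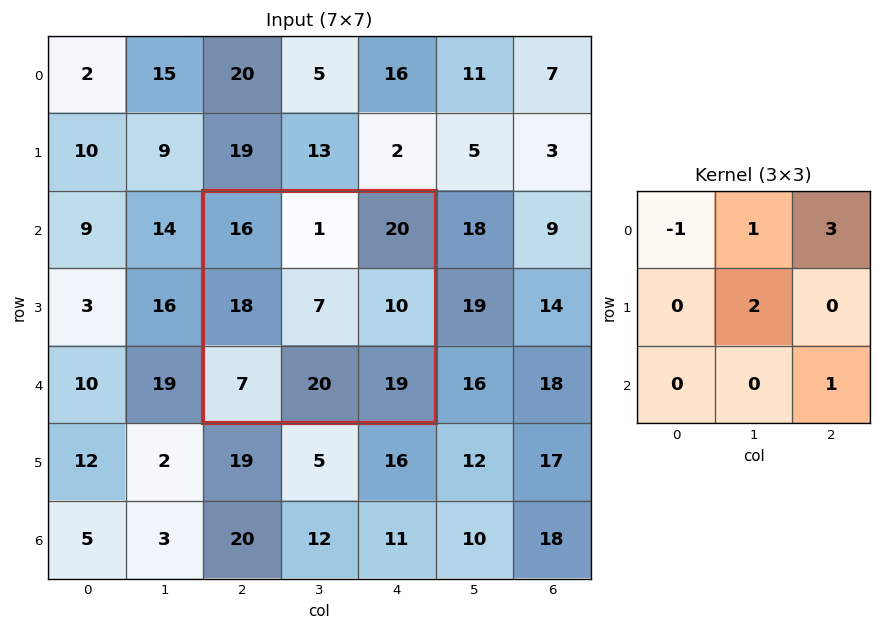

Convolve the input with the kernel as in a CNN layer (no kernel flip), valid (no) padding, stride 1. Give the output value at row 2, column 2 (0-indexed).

The receptive field on the input at this output position is [16 1 20 / 18 7 10 / 7 20 19]. Elementwise product with the kernel and sum: 16·-1 + 1·1 + 20·3 + 7·2 + 19·1.

78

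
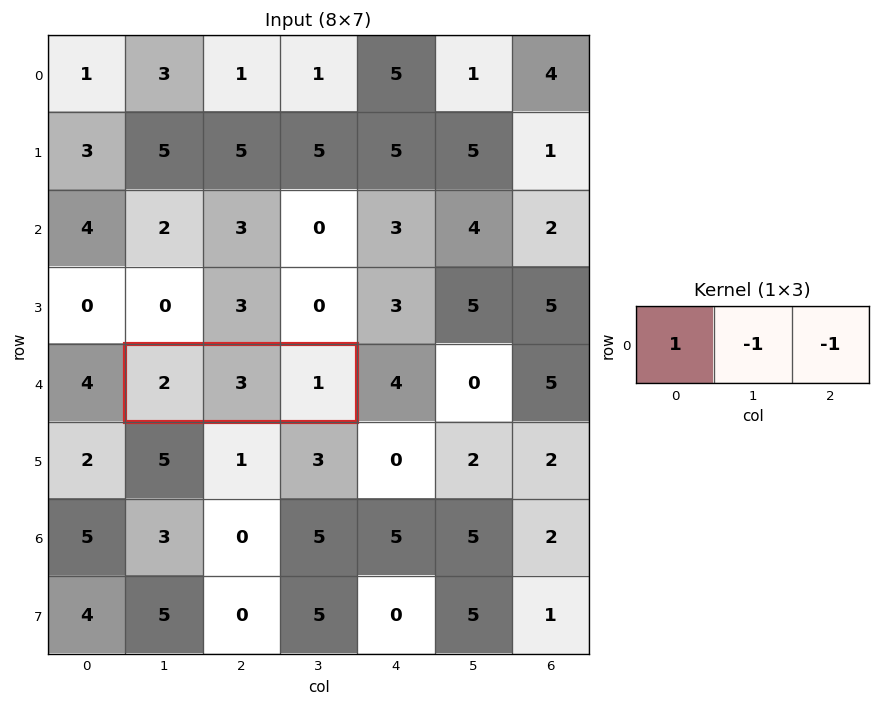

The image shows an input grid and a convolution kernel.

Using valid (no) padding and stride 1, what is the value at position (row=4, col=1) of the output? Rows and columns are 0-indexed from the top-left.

-2

The receptive field on the input at this output position is [2 3 1]. Elementwise product with the kernel and sum: 2·1 + 3·-1 + 1·-1.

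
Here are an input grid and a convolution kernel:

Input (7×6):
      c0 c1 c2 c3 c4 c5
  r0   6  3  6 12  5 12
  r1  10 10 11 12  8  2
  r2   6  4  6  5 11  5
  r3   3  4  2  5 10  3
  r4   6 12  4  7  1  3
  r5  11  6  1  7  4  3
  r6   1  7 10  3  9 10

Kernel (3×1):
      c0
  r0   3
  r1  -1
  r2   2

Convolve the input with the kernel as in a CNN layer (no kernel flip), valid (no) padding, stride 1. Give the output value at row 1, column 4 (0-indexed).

The receptive field on the input at this output position is [8 / 11 / 10]. Elementwise product with the kernel and sum: 8·3 + 11·-1 + 10·2.

33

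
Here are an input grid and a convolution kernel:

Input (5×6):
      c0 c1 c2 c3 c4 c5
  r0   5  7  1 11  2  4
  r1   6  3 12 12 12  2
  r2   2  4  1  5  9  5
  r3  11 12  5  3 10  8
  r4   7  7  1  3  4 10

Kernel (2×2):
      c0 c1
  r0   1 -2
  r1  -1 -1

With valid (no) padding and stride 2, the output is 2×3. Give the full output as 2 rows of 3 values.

-18 -45 -20
-29 -17 -19

Output[0,0]: The receptive field on the input at this output position is [5 7 / 6 3]. Elementwise product with the kernel and sum: 5·1 + 7·-2 + 6·-1 + 3·-1.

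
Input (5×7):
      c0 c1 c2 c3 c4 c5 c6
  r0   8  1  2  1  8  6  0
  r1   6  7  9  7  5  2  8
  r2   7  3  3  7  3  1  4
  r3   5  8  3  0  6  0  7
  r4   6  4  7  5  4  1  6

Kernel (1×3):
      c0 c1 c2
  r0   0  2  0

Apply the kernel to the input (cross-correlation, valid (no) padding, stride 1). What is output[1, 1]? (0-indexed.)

18

The receptive field on the input at this output position is [7 9 7]. Elementwise product with the kernel and sum: 9·2.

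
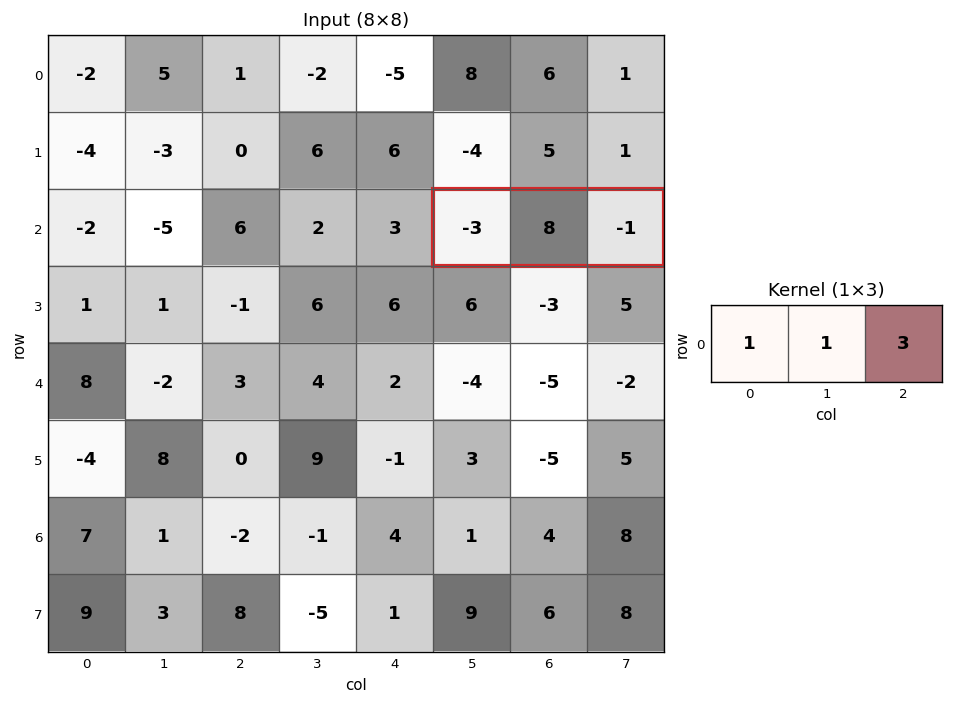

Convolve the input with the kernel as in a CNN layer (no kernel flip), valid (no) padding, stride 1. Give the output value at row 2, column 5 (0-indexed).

2

The receptive field on the input at this output position is [-3 8 -1]. Elementwise product with the kernel and sum: -3·1 + 8·1 + -1·3.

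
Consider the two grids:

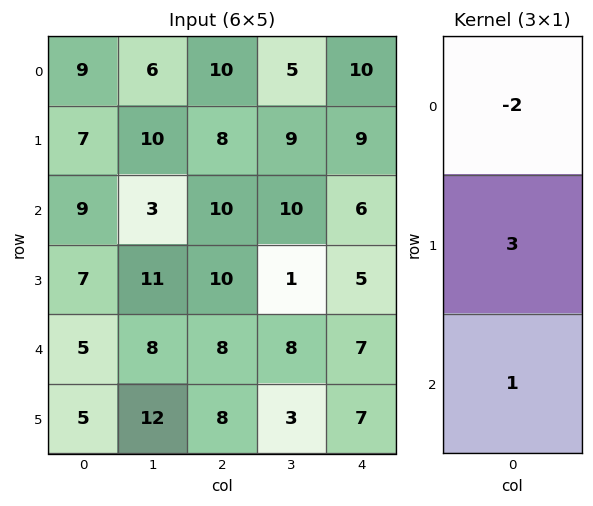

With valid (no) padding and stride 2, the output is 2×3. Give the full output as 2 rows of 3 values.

12 14 13
8 18 10

Output[0,0]: The receptive field on the input at this output position is [9 / 7 / 9]. Elementwise product with the kernel and sum: 9·-2 + 7·3 + 9·1.
Output[0,1]: The receptive field on the input at this output position is [10 / 8 / 10]. Elementwise product with the kernel and sum: 10·-2 + 8·3 + 10·1.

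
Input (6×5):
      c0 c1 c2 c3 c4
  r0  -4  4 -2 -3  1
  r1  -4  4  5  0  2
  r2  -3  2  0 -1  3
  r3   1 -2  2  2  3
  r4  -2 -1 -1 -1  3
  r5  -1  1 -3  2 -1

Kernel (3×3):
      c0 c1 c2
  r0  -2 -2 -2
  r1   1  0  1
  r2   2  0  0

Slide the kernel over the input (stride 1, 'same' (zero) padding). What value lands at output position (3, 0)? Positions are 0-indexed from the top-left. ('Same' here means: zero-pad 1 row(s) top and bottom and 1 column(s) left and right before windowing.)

0

The receptive field on the zero-padded input at this output position is [0 -3 2 / 0 1 -2 / 0 -2 -1]. Elementwise product with the kernel and sum: 0·-2 + -3·-2 + 2·-2 + 0·1 + -2·1 + 0·2.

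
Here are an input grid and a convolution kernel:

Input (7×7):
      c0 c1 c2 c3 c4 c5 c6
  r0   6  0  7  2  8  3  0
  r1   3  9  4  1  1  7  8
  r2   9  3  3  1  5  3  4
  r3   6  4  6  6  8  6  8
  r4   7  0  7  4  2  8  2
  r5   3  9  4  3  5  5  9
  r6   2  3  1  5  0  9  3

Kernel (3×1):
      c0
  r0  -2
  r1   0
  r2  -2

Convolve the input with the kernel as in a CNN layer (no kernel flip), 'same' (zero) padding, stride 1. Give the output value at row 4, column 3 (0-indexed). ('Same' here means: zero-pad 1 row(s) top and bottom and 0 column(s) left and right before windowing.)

-18

The receptive field on the zero-padded input at this output position is [6 / 4 / 3]. Elementwise product with the kernel and sum: 6·-2 + 3·-2.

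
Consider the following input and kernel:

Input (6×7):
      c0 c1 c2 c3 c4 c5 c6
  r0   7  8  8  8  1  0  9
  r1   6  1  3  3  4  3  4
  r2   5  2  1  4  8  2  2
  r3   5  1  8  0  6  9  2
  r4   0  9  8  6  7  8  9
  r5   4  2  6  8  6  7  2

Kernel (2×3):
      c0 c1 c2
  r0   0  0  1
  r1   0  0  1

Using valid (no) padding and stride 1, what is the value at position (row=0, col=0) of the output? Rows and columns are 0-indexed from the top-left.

11

The receptive field on the input at this output position is [7 8 8 / 6 1 3]. Elementwise product with the kernel and sum: 8·1 + 3·1.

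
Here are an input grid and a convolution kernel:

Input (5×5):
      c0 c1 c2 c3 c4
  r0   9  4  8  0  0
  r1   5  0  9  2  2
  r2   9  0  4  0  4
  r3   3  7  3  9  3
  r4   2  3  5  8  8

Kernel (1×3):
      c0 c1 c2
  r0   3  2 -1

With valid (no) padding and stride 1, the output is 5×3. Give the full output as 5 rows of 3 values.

Output[0,0]: The receptive field on the input at this output position is [9 4 8]. Elementwise product with the kernel and sum: 9·3 + 4·2 + 8·-1.
Output[0,1]: The receptive field on the input at this output position is [4 8 0]. Elementwise product with the kernel and sum: 4·3 + 8·2 + 0·-1.

27 28 24
6 16 29
23 8 8
20 18 24
7 11 23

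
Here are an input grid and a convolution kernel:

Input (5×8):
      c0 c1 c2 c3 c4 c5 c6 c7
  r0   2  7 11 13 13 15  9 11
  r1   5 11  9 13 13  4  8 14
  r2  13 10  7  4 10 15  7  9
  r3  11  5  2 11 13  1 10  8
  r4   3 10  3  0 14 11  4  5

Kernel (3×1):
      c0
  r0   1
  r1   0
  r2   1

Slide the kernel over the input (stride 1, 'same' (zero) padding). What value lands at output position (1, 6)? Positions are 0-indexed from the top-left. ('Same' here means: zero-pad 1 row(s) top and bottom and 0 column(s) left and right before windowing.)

16

The receptive field on the zero-padded input at this output position is [9 / 8 / 7]. Elementwise product with the kernel and sum: 9·1 + 7·1.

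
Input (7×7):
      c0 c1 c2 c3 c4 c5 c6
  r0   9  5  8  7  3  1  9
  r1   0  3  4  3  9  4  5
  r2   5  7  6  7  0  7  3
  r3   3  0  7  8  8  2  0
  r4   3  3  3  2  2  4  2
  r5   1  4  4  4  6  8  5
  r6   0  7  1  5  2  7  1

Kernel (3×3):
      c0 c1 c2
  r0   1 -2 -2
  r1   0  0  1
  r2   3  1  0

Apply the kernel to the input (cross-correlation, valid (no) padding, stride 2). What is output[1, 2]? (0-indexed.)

The receptive field on the input at this output position is [0 7 3 / 8 2 0 / 2 4 2]. Elementwise product with the kernel and sum: 0·1 + 7·-2 + 3·-2 + 0·1 + 2·3 + 4·1.

-10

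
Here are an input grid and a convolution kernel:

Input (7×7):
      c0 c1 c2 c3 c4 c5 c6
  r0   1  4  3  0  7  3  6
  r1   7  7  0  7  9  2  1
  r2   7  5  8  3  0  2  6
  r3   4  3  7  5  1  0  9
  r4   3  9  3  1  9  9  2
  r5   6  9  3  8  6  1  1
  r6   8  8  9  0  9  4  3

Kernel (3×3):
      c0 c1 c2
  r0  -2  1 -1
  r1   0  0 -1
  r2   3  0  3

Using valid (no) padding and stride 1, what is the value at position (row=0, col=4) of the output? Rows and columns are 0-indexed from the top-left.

0

The receptive field on the input at this output position is [7 3 6 / 9 2 1 / 0 2 6]. Elementwise product with the kernel and sum: 7·-2 + 3·1 + 6·-1 + 1·-1 + 0·3 + 6·3.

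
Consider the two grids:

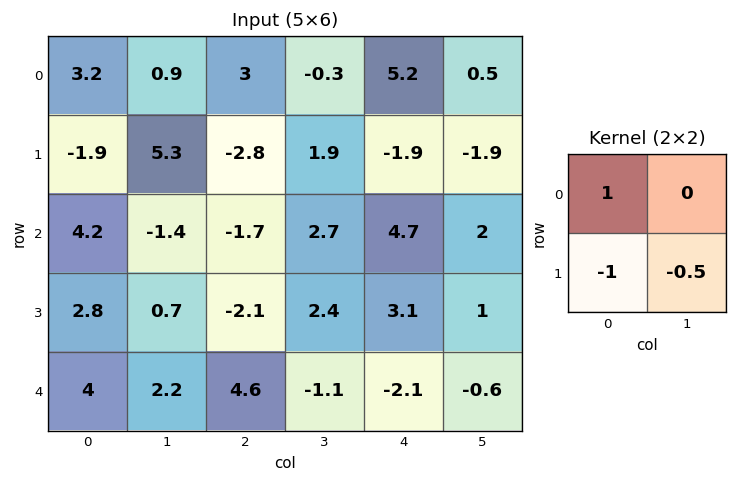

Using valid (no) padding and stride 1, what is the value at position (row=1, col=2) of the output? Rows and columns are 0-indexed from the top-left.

-2.45

The receptive field on the input at this output position is [-2.8 1.9 / -1.7 2.7]. Elementwise product with the kernel and sum: -2.8·1 + -1.7·-1 + 2.7·-0.5.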